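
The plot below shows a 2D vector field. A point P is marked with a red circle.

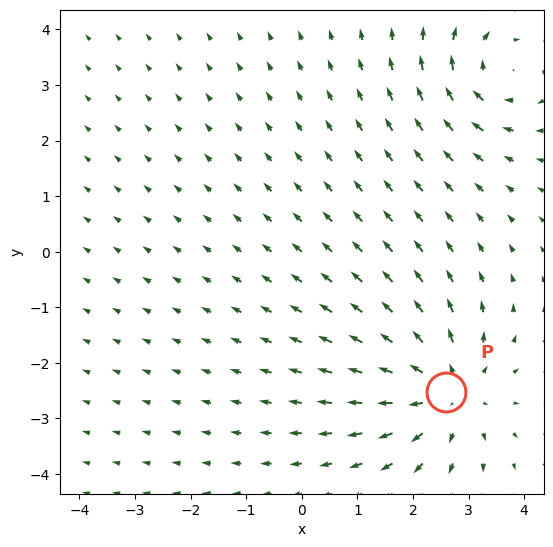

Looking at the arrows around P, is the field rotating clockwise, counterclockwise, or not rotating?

Near P at (2.6, -2.5) the arrows show no circulation. The curl there is ≈0.

not rotating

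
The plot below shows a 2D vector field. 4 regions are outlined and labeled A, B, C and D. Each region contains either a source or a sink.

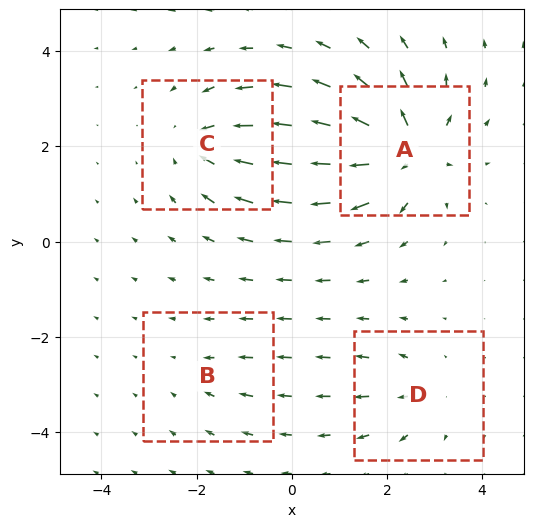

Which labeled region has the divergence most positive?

A

Divergence at each region's feature centre — A: about +8, B: about -2, C: about -5, D: about +3. Region A is most positive.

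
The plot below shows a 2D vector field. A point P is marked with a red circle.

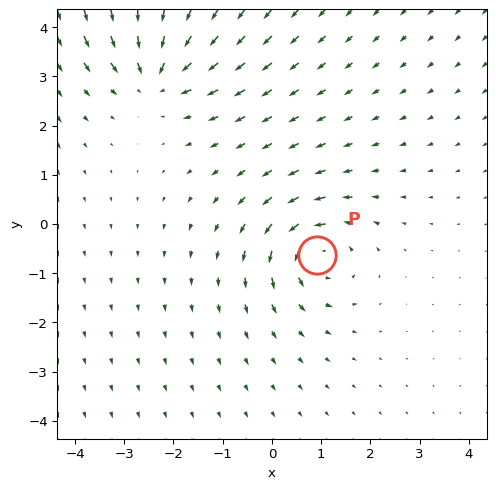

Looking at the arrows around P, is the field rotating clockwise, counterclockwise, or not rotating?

Near P at (0.9, -0.6) the arrows circulate counterclockwise. The curl (z-component) there is about +4; positive curl means counterclockwise rotation.

counterclockwise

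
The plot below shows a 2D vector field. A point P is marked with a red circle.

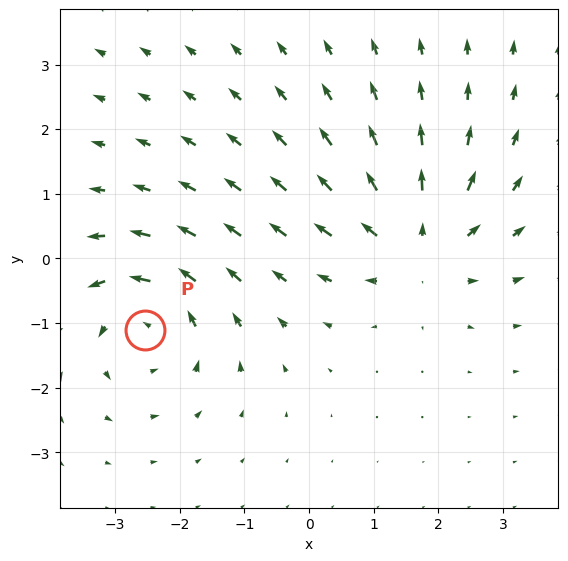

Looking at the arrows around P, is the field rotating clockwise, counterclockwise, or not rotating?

Near P at (-2.5, -1.1) the arrows circulate counterclockwise. The curl (z-component) there is about +5; positive curl means counterclockwise rotation.

counterclockwise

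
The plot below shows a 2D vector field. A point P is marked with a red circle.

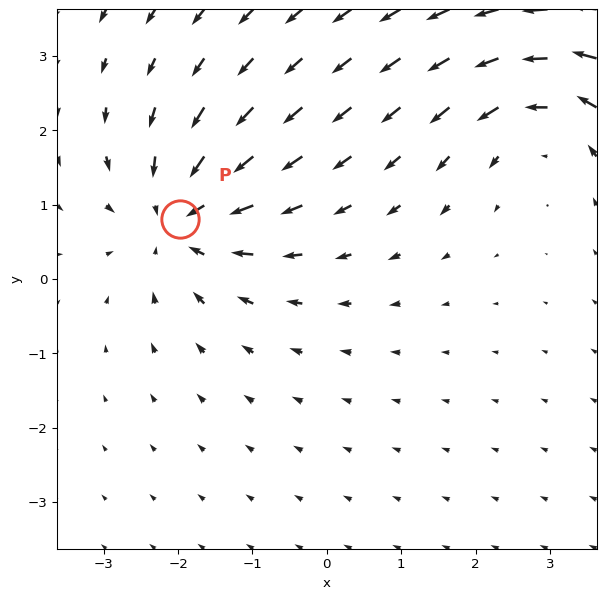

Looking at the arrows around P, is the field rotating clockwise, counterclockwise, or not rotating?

Near P at (-2.0, 0.8) the arrows show no circulation. The curl there is ≈0.

not rotating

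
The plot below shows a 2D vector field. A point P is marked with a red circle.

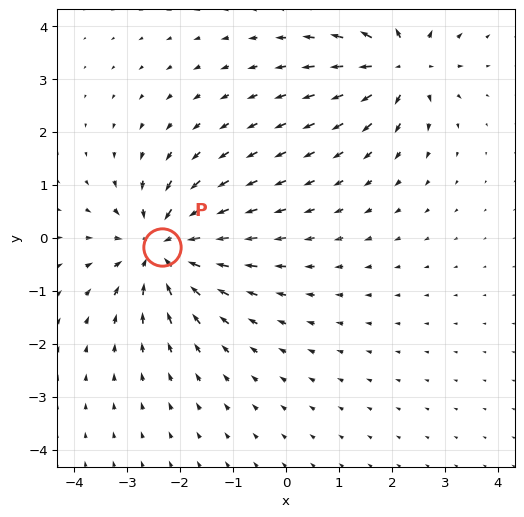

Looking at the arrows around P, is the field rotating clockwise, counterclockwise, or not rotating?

not rotating

Near P at (-2.3, -0.2) the arrows show no circulation. The curl there is ≈0.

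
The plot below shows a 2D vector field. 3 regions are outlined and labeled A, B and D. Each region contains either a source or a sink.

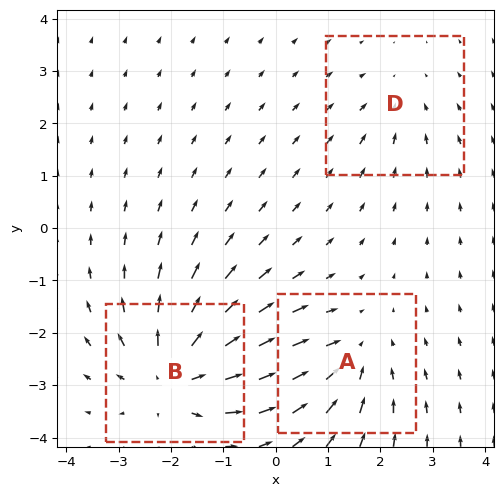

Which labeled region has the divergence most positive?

Divergence at each region's feature centre — A: about -3, B: about +5, D: about -2. Region B is most positive.

B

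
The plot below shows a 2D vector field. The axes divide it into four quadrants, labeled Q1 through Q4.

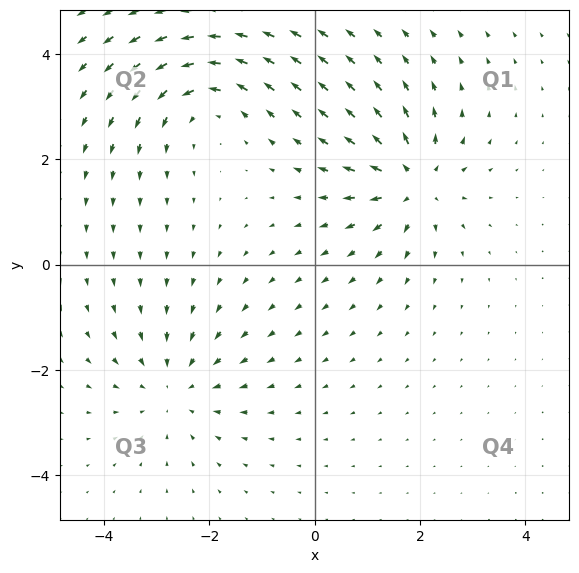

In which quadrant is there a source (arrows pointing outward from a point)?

The source sits at approximately (1.9, 1.6), which lies in quadrant Q1. The divergence there is about +5, positive as expected for a source.

Q1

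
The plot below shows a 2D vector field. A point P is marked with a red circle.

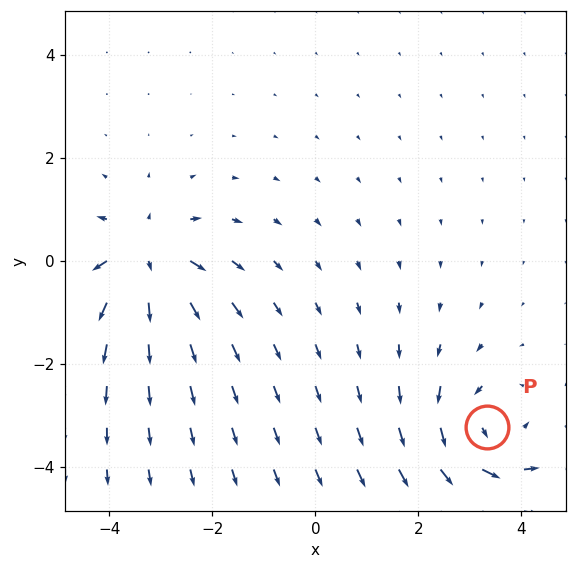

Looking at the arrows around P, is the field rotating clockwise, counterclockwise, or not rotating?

Near P at (3.3, -3.2) the arrows circulate counterclockwise. The curl (z-component) there is about +4; positive curl means counterclockwise rotation.

counterclockwise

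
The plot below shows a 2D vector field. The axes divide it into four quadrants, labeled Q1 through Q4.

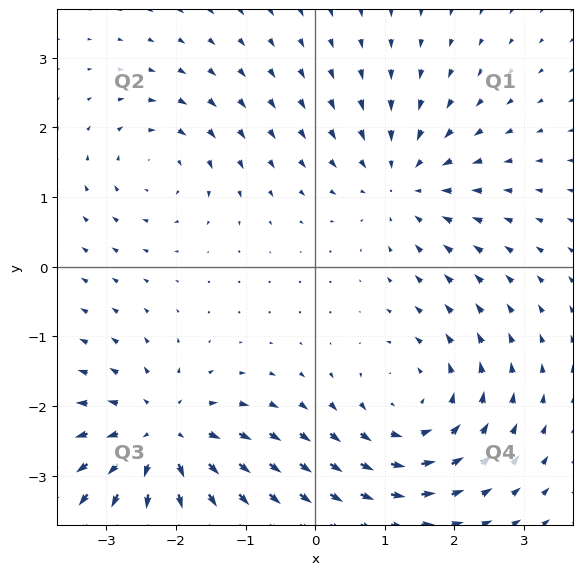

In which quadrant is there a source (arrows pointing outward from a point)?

The source sits at approximately (-2.2, -2.5), which lies in quadrant Q3. The divergence there is about +5, positive as expected for a source.

Q3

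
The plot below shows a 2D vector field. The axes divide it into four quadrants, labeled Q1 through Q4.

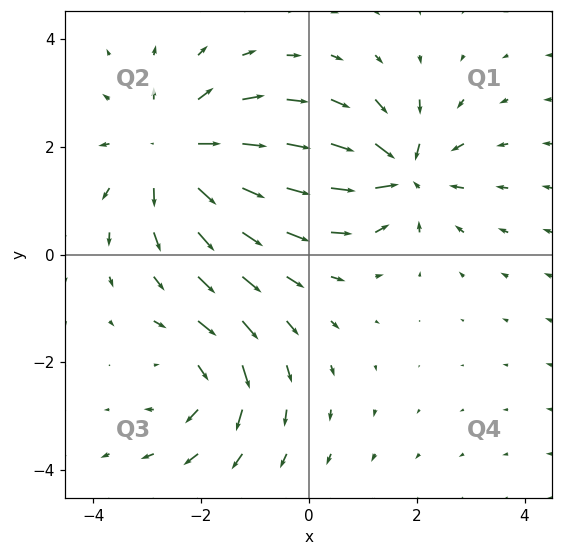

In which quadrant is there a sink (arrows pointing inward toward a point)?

The sink sits at approximately (1.7, 1.5), which lies in quadrant Q1. The divergence there is about -5, negative as expected for a sink.

Q1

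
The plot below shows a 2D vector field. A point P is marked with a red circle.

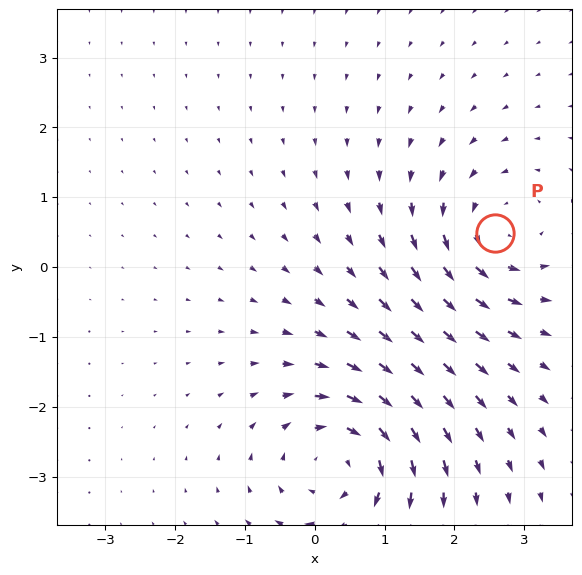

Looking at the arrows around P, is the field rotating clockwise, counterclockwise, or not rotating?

Near P at (2.6, 0.5) the arrows circulate counterclockwise. The curl (z-component) there is about +4; positive curl means counterclockwise rotation.

counterclockwise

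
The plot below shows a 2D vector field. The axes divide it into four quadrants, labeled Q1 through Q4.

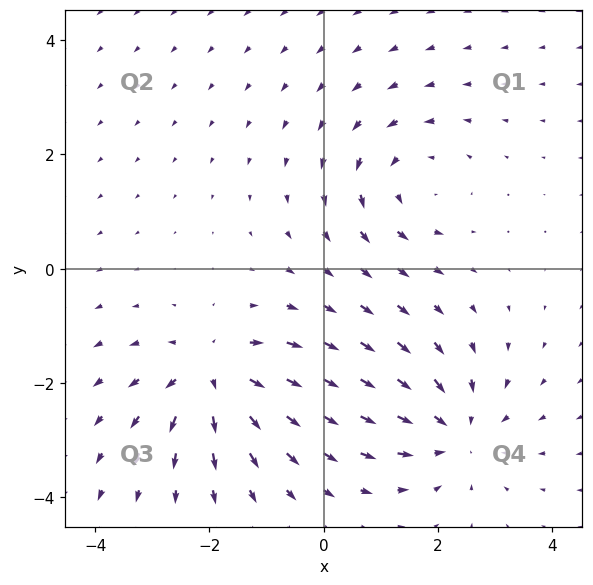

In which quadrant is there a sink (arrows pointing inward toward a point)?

The sink sits at approximately (2.3, -2.9), which lies in quadrant Q4. The divergence there is about -5, negative as expected for a sink.

Q4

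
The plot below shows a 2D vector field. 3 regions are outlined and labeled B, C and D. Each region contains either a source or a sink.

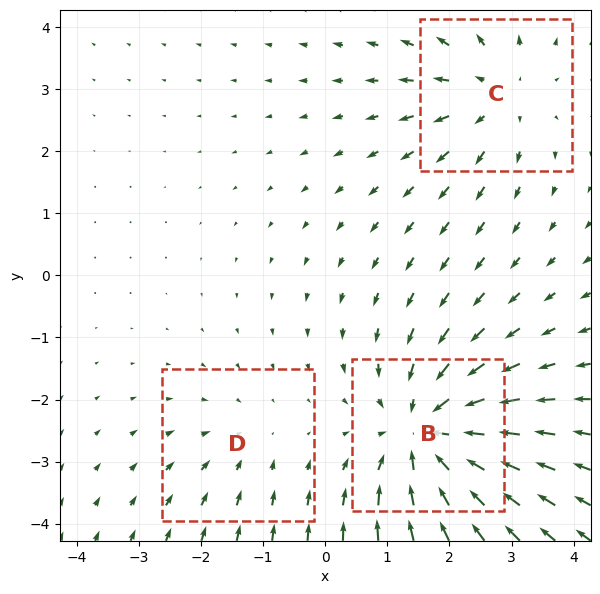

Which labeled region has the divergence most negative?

Divergence at each region's feature centre — B: about -5, C: about +3, D: about -2. Region B is most negative.

B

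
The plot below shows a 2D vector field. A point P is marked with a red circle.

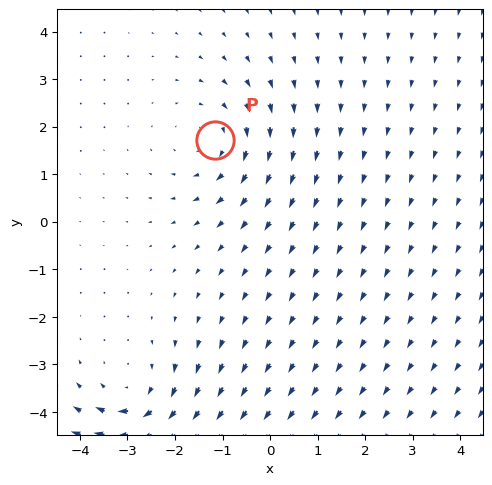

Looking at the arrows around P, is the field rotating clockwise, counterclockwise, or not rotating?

Near P at (-1.2, 1.7) the arrows circulate clockwise. The curl (z-component) there is about -3; negative curl means clockwise rotation.

clockwise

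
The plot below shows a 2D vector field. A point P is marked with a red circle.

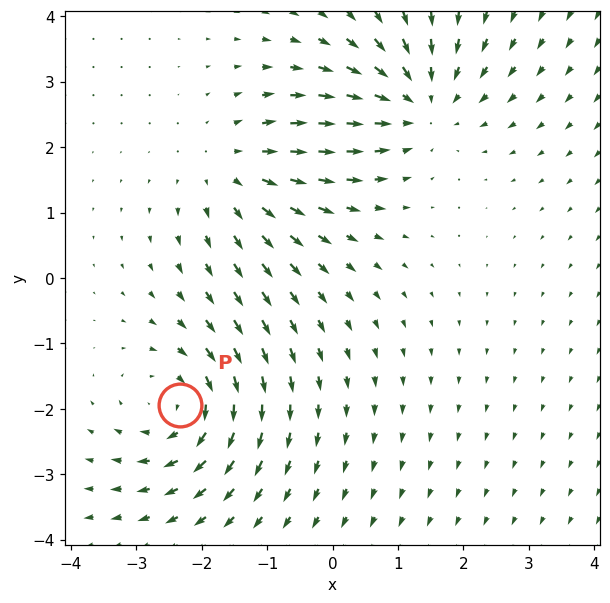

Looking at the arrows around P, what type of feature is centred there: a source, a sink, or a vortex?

At P (-2.3, -1.9) the arrows circulate clockwise. Divergence ≈0, curl about -5 — near-zero divergence with nonzero curl is a vortex.

vortex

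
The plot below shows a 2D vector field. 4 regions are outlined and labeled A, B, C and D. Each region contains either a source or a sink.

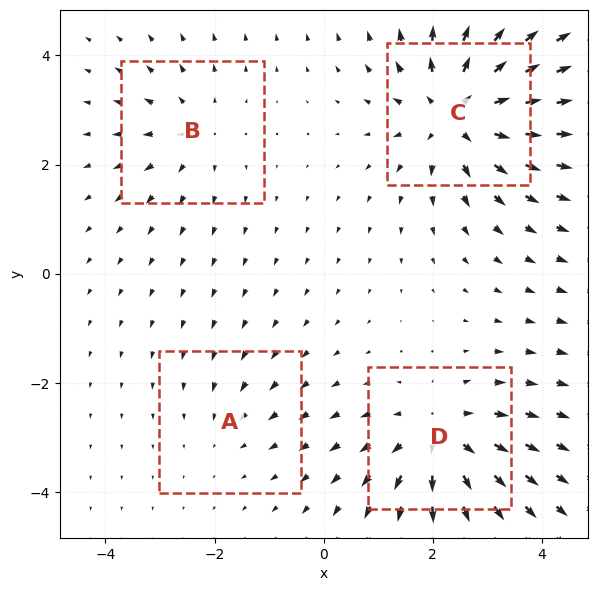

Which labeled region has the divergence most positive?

C

Divergence at each region's feature centre — A: about -2, B: about +3, C: about +7, D: about +5. Region C is most positive.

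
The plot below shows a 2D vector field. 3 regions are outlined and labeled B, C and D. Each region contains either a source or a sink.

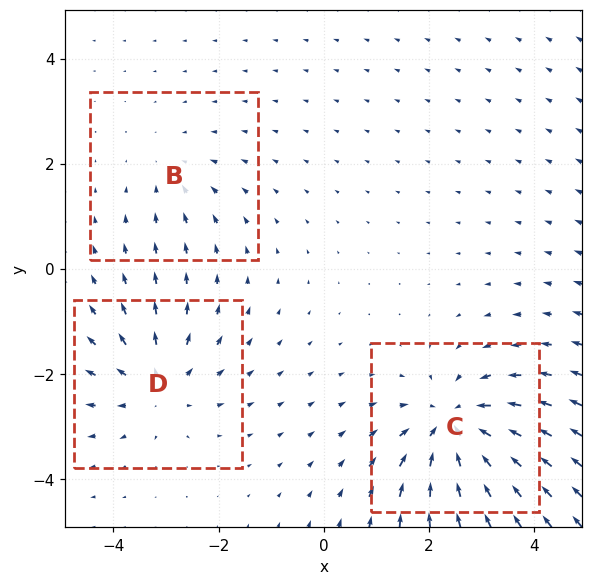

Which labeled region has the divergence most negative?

C

Divergence at each region's feature centre — B: about -2, C: about -5, D: about +3. Region C is most negative.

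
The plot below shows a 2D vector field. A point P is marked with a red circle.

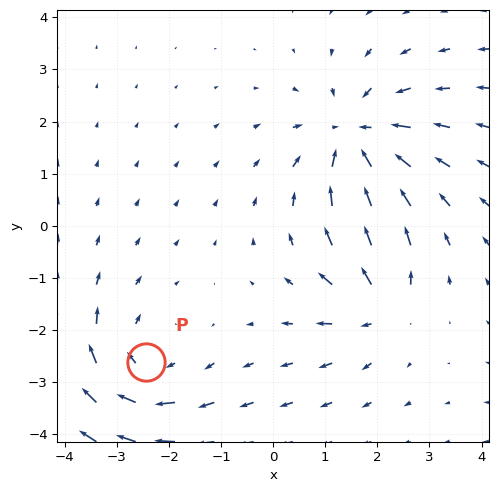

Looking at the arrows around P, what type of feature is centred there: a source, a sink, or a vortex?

At P (-2.5, -2.6) the arrows circulate clockwise. Divergence ≈0, curl about -4 — near-zero divergence with nonzero curl is a vortex.

vortex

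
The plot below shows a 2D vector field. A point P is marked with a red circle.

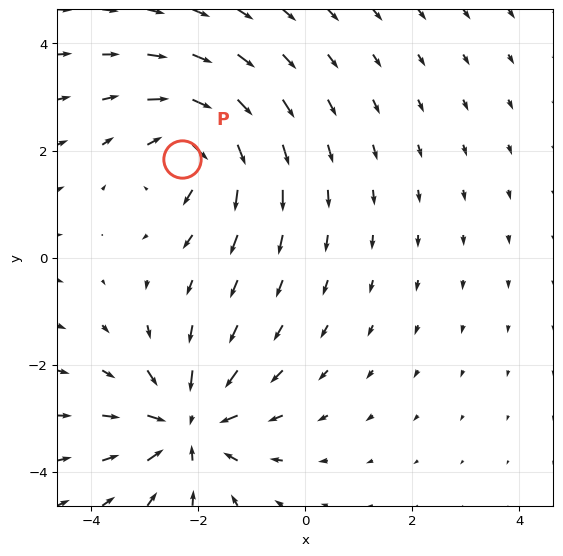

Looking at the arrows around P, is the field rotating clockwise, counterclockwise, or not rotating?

clockwise

Near P at (-2.3, 1.8) the arrows circulate clockwise. The curl (z-component) there is about -5; negative curl means clockwise rotation.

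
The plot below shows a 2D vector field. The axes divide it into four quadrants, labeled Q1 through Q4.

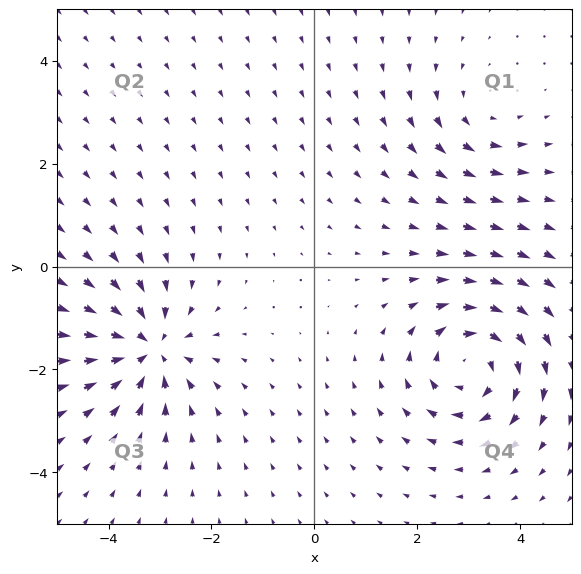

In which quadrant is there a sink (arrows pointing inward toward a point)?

Q3

The sink sits at approximately (-3.2, -1.6), which lies in quadrant Q3. The divergence there is about -5, negative as expected for a sink.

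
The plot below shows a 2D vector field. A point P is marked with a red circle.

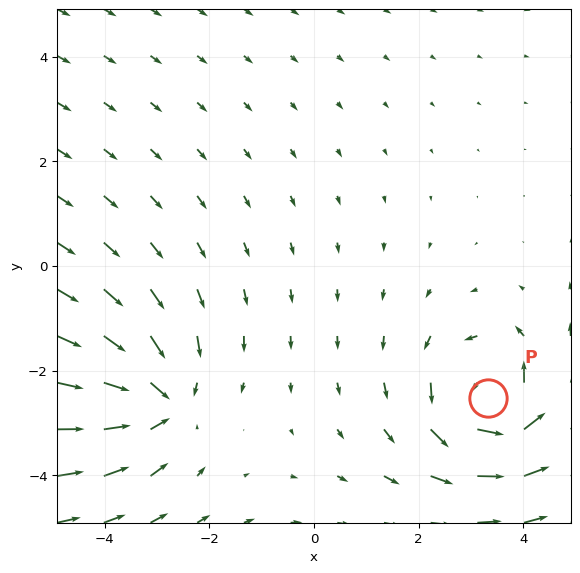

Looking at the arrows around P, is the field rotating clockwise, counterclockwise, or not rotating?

Near P at (3.3, -2.5) the arrows circulate counterclockwise. The curl (z-component) there is about +4; positive curl means counterclockwise rotation.

counterclockwise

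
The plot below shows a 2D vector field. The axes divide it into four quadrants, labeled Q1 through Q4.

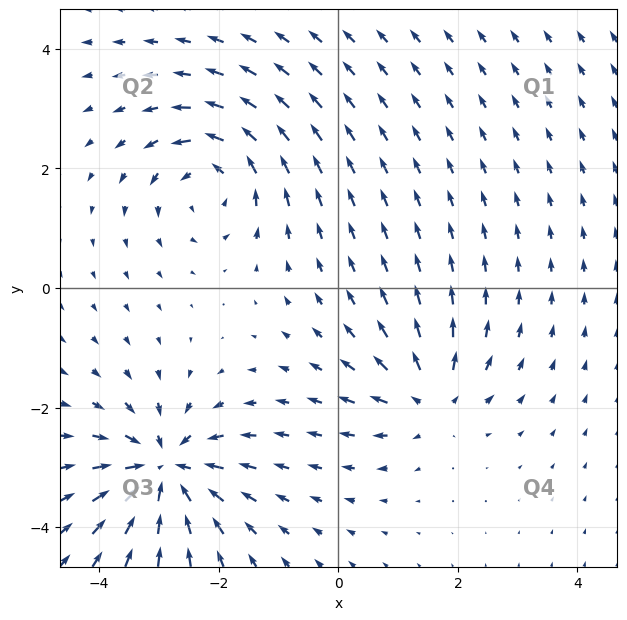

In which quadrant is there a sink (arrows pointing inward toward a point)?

Q3

The sink sits at approximately (-2.9, -3.0), which lies in quadrant Q3. The divergence there is about -6, negative as expected for a sink.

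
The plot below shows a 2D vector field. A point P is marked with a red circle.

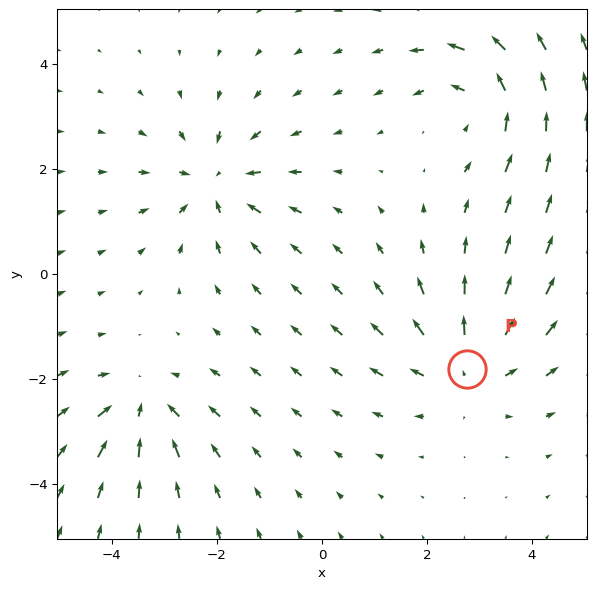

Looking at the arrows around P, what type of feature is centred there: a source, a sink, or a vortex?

source

At P (2.8, -1.8) the arrows spread outward. Divergence about +3, curl ≈0 — positive divergence with near-zero curl is a source.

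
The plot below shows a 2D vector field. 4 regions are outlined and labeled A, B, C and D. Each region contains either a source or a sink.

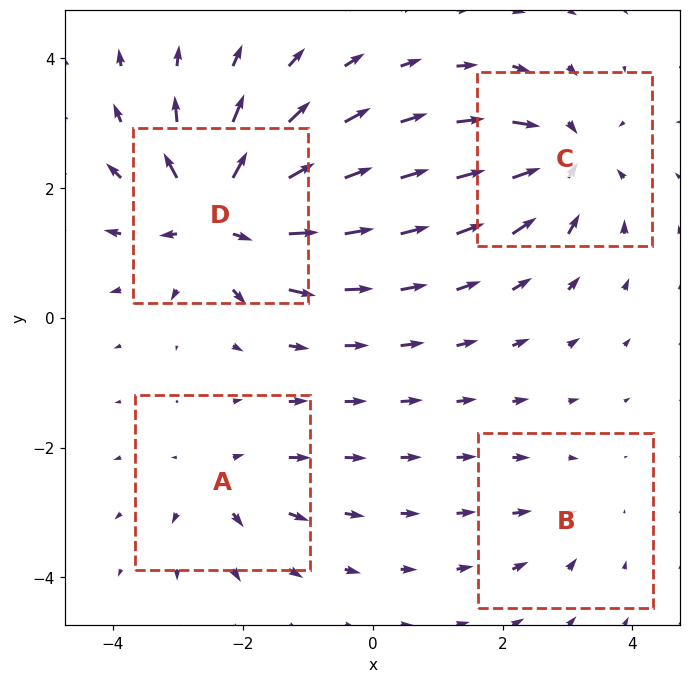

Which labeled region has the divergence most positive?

D

Divergence at each region's feature centre — A: about +4, B: about -3, C: about -6, D: about +9. Region D is most positive.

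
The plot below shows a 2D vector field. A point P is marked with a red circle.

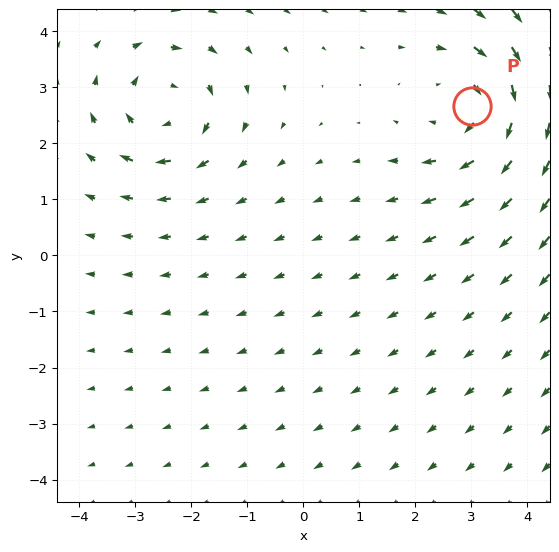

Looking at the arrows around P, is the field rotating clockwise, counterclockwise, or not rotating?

clockwise

Near P at (3.0, 2.7) the arrows circulate clockwise. The curl (z-component) there is about -3; negative curl means clockwise rotation.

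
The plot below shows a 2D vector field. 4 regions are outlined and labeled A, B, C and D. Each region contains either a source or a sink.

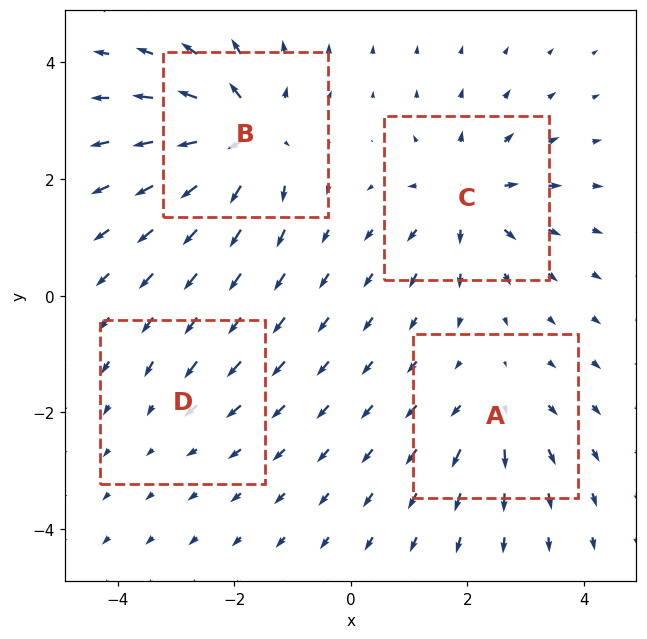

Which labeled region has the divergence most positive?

B

Divergence at each region's feature centre — A: about +4, B: about +8, C: about +6, D: about -2. Region B is most positive.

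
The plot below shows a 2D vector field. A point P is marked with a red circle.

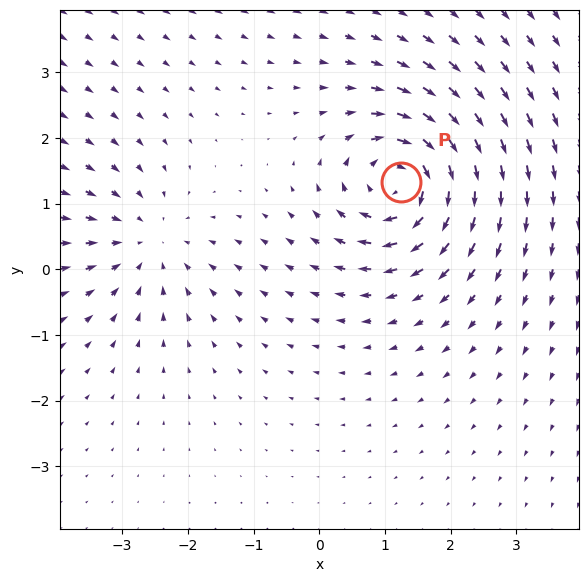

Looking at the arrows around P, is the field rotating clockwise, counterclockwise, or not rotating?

Near P at (1.2, 1.3) the arrows circulate clockwise. The curl (z-component) there is about -7; negative curl means clockwise rotation.

clockwise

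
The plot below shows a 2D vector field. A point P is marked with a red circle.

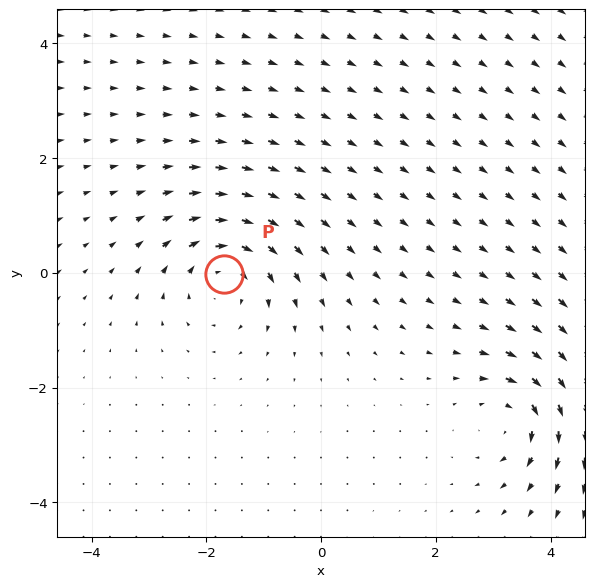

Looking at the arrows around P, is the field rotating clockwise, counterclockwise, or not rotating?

Near P at (-1.7, -0.0) the arrows circulate clockwise. The curl (z-component) there is about -4; negative curl means clockwise rotation.

clockwise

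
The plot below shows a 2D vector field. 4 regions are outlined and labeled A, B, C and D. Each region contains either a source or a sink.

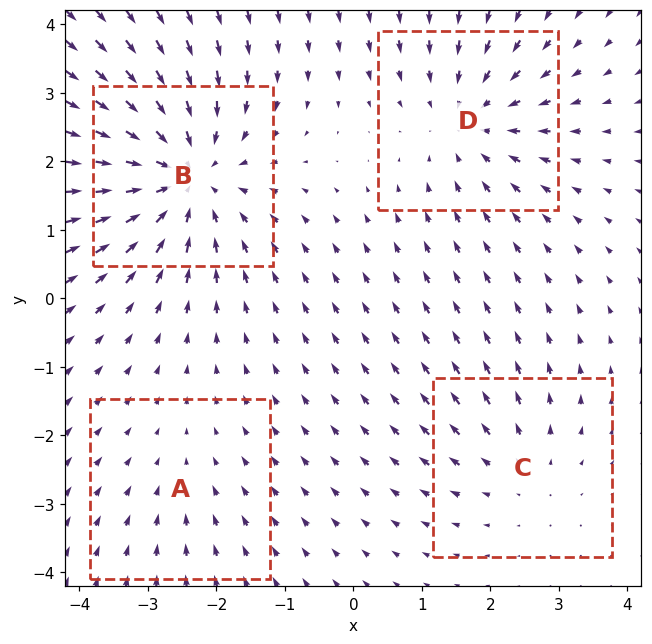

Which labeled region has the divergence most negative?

Divergence at each region's feature centre — A: about -2, B: about -6, C: about +3, D: about -4. Region B is most negative.

B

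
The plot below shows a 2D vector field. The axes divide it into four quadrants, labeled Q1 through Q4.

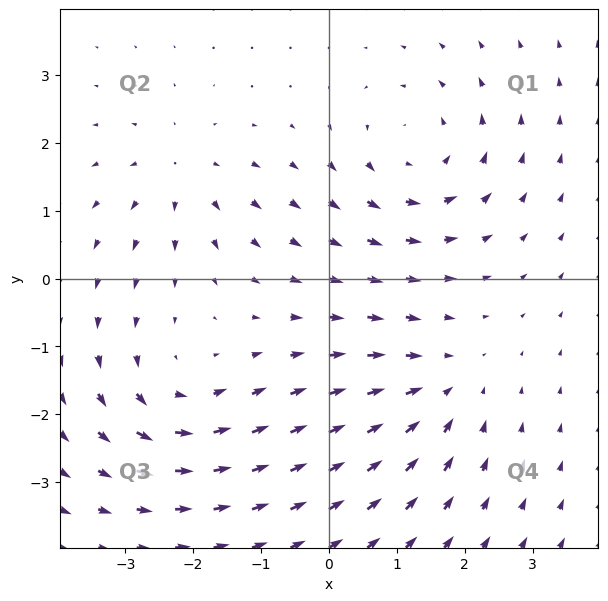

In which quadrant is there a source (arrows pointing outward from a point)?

The source sits at approximately (-2.2, 1.6), which lies in quadrant Q2. The divergence there is about +3, positive as expected for a source.

Q2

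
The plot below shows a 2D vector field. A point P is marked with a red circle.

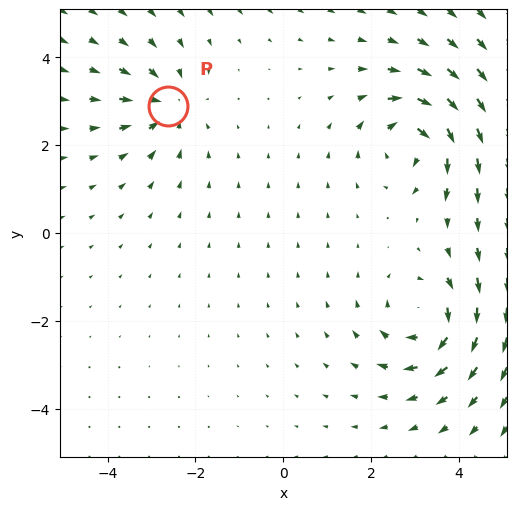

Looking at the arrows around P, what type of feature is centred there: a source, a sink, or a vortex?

sink

At P (-2.6, 2.9) the arrows converge inward. Divergence about -3, curl ≈0 — negative divergence with near-zero curl is a sink.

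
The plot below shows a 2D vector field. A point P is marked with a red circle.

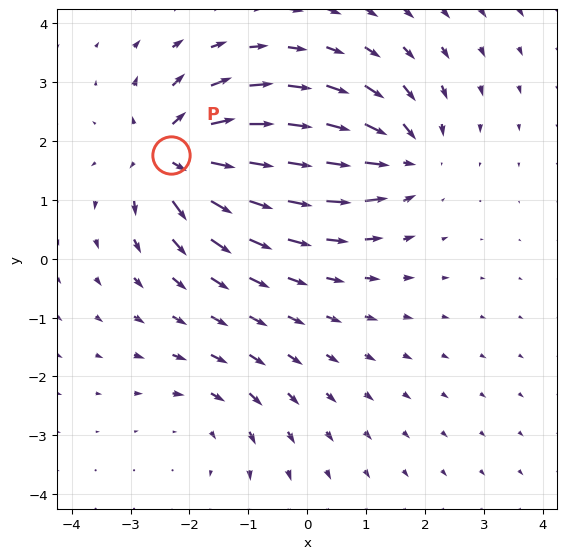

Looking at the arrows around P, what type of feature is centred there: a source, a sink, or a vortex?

At P (-2.3, 1.8) the arrows spread outward. Divergence about +7, curl ≈0 — positive divergence with near-zero curl is a source.

source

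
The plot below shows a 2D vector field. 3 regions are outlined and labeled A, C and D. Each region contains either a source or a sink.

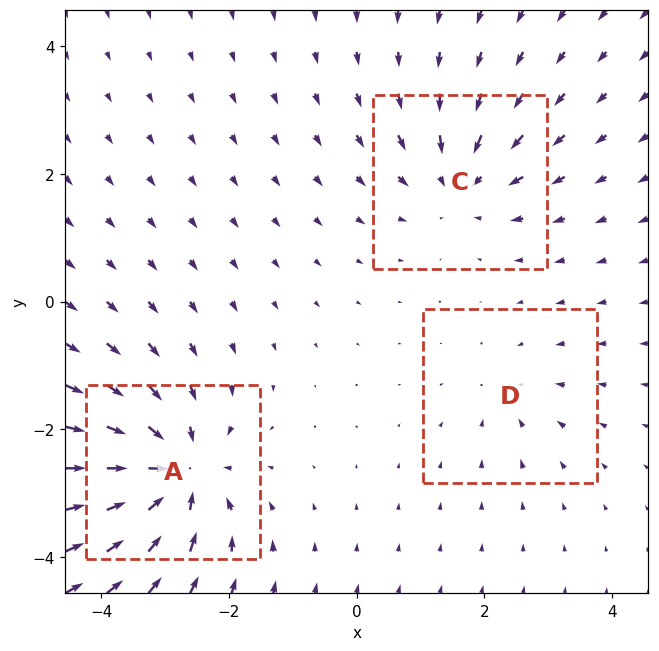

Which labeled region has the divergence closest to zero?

Divergence at each region's feature centre — A: about -6, C: about -4, D: about -2. Region D is closest to zero.

D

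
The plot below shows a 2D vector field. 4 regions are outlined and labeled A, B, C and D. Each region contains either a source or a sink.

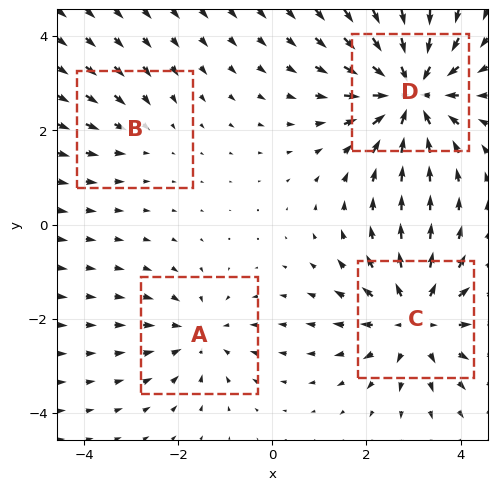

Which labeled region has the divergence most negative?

Divergence at each region's feature centre — A: about -3, B: about -2, C: about +5, D: about -6. Region D is most negative.

D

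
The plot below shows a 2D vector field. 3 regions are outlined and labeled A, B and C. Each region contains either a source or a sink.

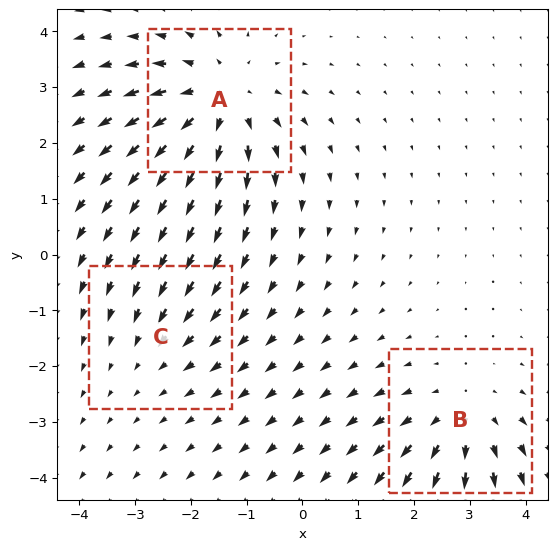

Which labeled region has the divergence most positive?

Divergence at each region's feature centre — A: about +4, B: about +3, C: about -2. Region A is most positive.

A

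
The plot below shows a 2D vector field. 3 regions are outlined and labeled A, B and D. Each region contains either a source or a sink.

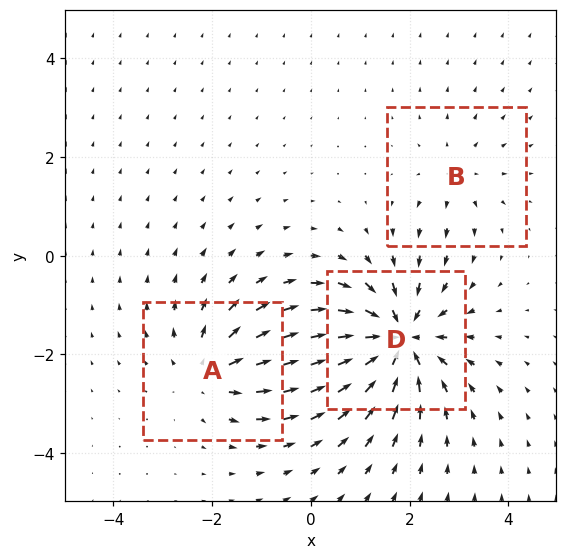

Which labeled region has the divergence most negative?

D

Divergence at each region's feature centre — A: about +3, B: about +2, D: about -6. Region D is most negative.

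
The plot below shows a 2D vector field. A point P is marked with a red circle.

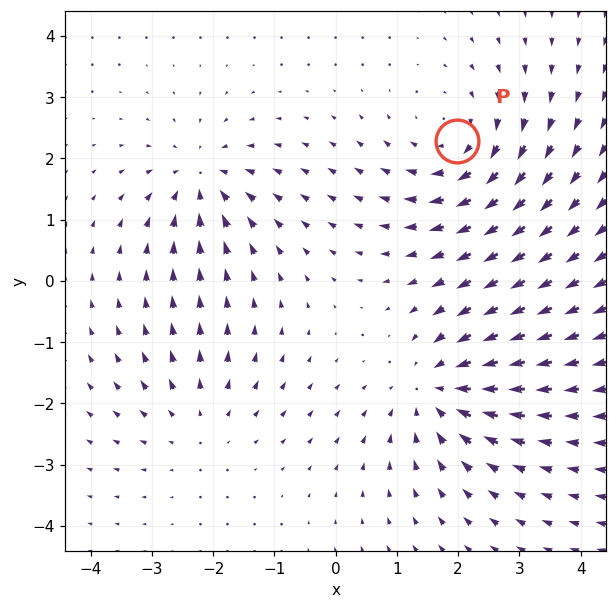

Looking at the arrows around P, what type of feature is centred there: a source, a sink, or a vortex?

vortex

At P (2.0, 2.3) the arrows circulate clockwise. Divergence ≈0, curl about -3 — near-zero divergence with nonzero curl is a vortex.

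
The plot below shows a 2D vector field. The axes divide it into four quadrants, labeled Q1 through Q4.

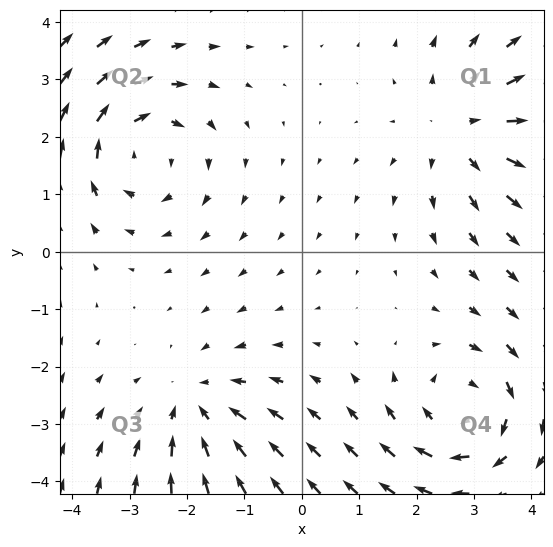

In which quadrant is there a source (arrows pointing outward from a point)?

The source sits at approximately (2.8, 2.2), which lies in quadrant Q1. The divergence there is about +4, positive as expected for a source.

Q1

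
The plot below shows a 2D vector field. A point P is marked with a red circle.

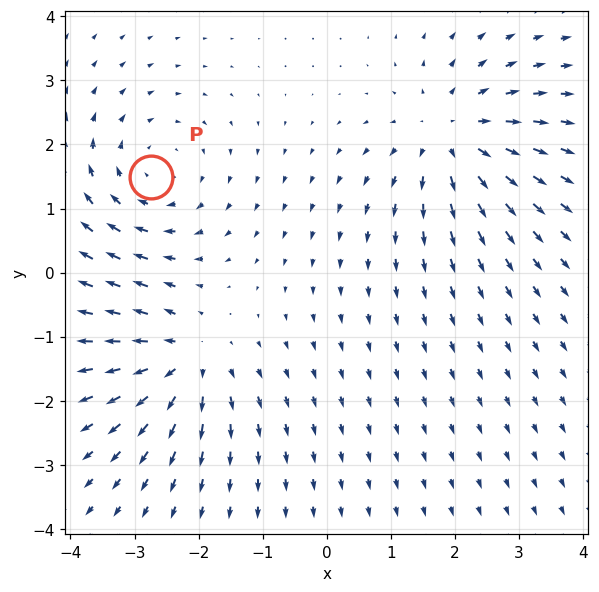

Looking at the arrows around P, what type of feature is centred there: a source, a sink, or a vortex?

At P (-2.7, 1.5) the arrows circulate clockwise. Divergence ≈0, curl about -3 — near-zero divergence with nonzero curl is a vortex.

vortex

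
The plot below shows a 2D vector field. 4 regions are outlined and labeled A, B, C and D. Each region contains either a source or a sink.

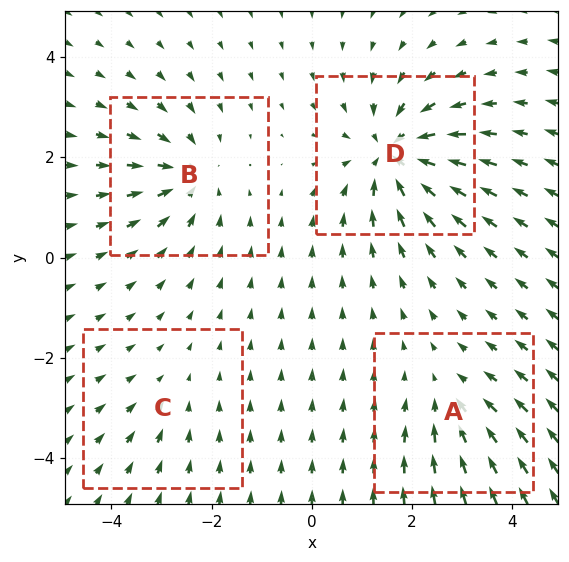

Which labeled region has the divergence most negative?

D

Divergence at each region's feature centre — A: about -3, B: about -5, C: about -2, D: about -8. Region D is most negative.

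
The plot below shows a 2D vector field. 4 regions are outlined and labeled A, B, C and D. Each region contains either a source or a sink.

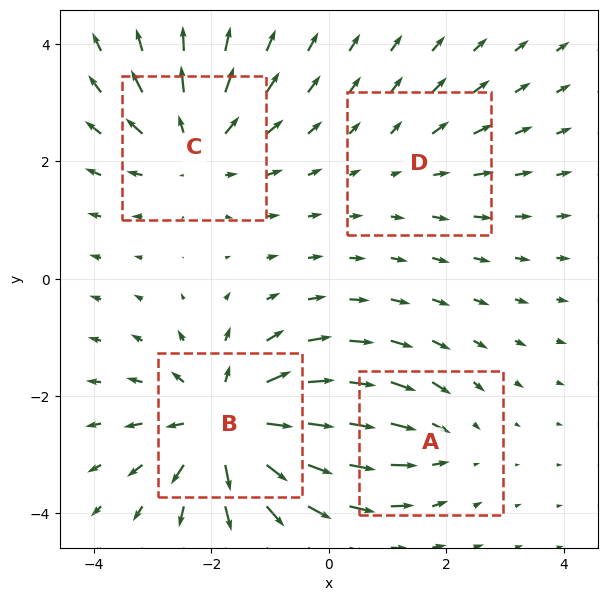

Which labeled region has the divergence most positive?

B

Divergence at each region's feature centre — A: about -3, B: about +7, C: about +5, D: about +2. Region B is most positive.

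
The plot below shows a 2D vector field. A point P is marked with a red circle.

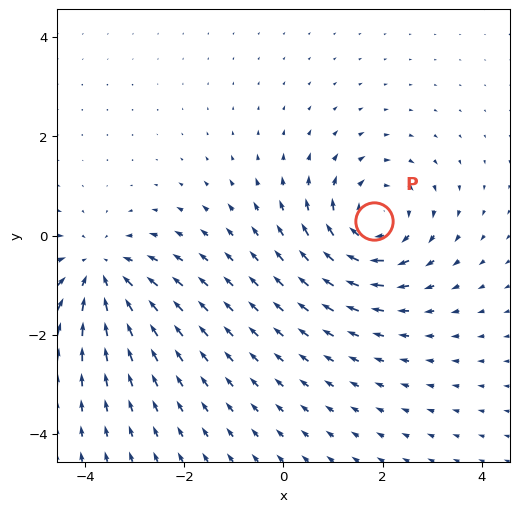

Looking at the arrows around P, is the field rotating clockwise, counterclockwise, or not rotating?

Near P at (1.8, 0.3) the arrows circulate clockwise. The curl (z-component) there is about -4; negative curl means clockwise rotation.

clockwise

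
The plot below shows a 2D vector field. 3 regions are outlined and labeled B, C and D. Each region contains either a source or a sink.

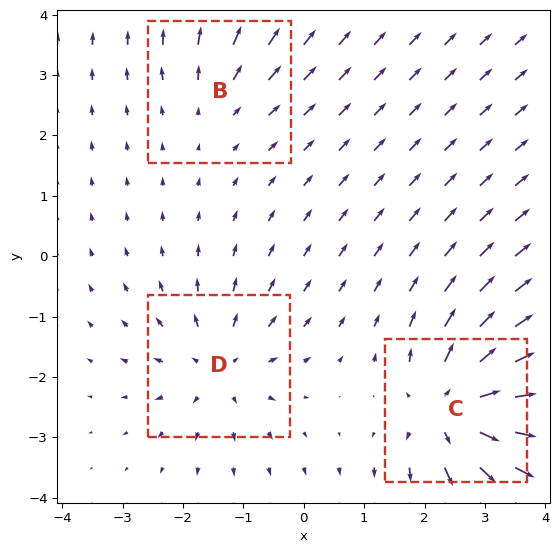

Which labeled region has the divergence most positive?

Divergence at each region's feature centre — B: about +2, C: about +6, D: about +4. Region C is most positive.

C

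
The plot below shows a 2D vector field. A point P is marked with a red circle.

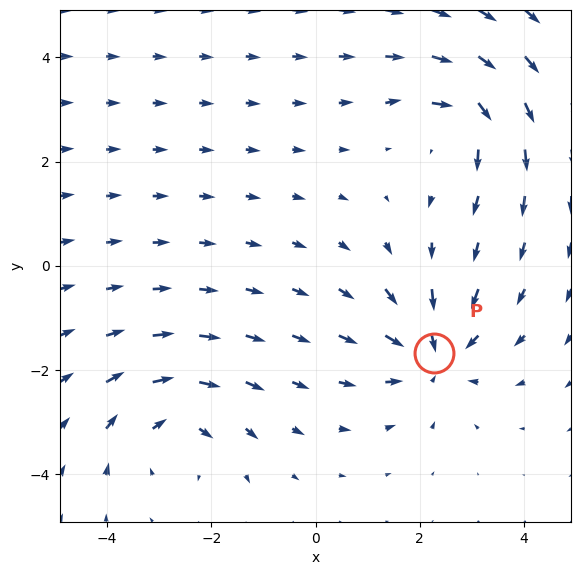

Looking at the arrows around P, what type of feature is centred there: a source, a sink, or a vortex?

At P (2.3, -1.7) the arrows converge inward. Divergence about -5, curl ≈0 — negative divergence with near-zero curl is a sink.

sink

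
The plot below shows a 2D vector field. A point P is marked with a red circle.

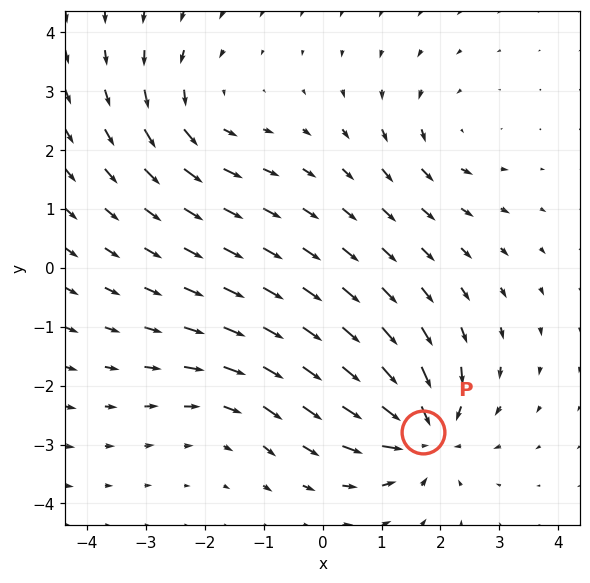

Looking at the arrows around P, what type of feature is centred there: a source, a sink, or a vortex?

At P (1.7, -2.8) the arrows converge inward. Divergence about -6, curl ≈0 — negative divergence with near-zero curl is a sink.

sink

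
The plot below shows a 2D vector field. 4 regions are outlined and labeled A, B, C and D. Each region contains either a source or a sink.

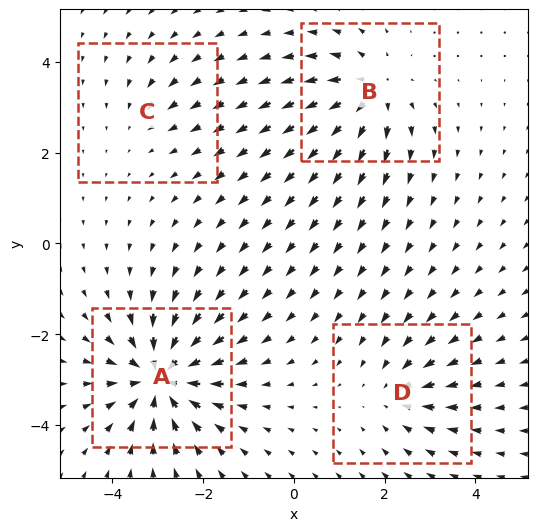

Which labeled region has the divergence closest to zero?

C

Divergence at each region's feature centre — A: about -7, B: about +5, C: about -2, D: about -3. Region C is closest to zero.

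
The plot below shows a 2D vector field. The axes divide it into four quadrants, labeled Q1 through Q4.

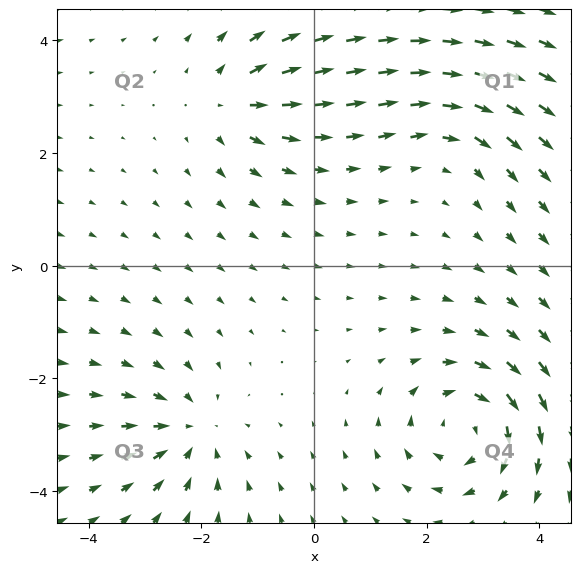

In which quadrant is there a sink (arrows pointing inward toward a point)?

The sink sits at approximately (-2.2, -2.9), which lies in quadrant Q3. The divergence there is about -4, negative as expected for a sink.

Q3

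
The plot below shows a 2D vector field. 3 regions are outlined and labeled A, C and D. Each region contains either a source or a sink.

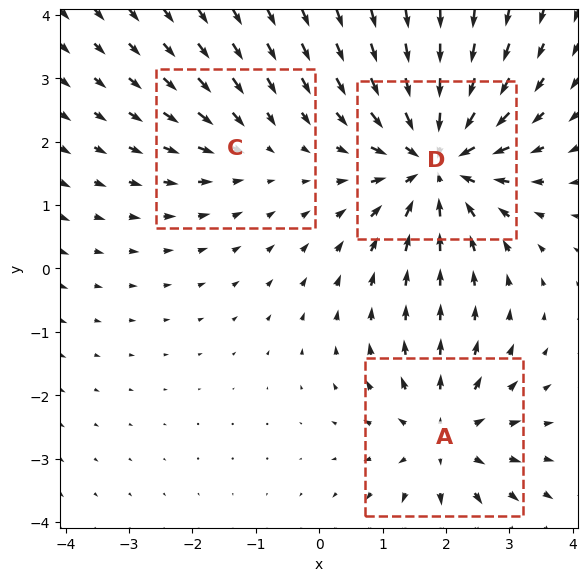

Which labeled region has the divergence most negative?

Divergence at each region's feature centre — A: about +3, C: about -2, D: about -5. Region D is most negative.

D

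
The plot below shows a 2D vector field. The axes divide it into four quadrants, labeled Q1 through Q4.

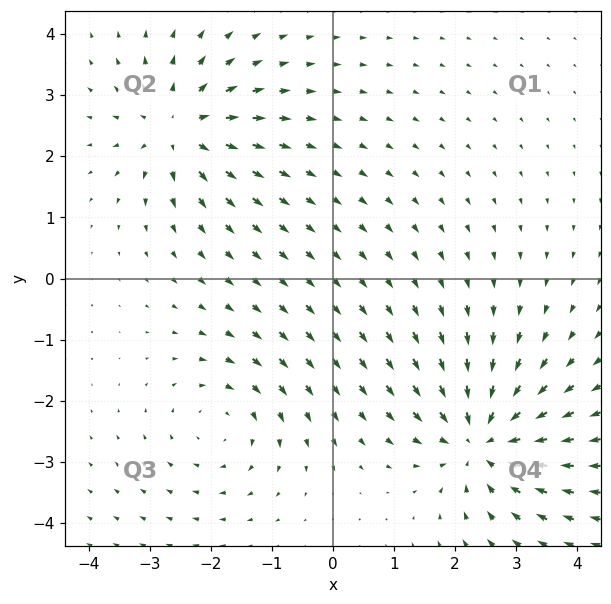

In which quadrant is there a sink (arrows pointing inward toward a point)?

The sink sits at approximately (2.4, -2.6), which lies in quadrant Q4. The divergence there is about -5, negative as expected for a sink.

Q4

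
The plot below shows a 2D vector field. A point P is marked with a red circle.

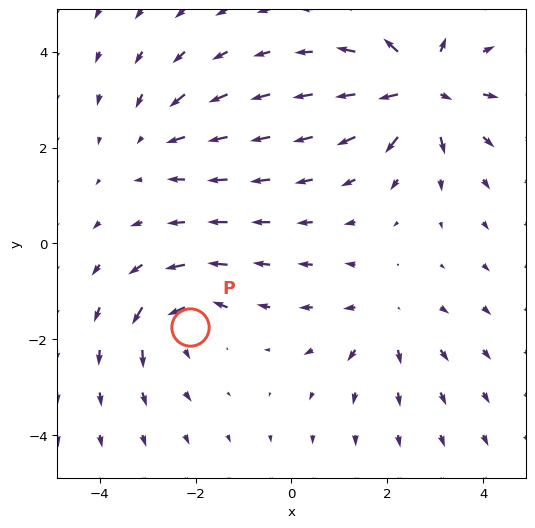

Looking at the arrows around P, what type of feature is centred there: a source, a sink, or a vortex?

vortex

At P (-2.1, -1.7) the arrows circulate counterclockwise. Divergence ≈0, curl about +5 — near-zero divergence with nonzero curl is a vortex.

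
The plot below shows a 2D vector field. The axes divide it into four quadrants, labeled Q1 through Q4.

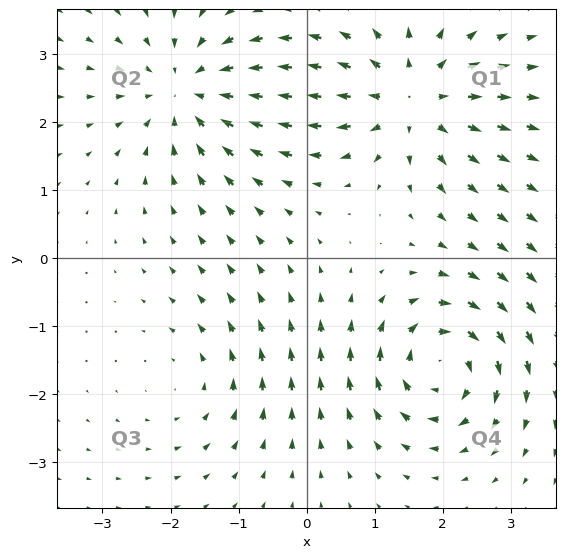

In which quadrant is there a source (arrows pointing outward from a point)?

The source sits at approximately (1.5, 2.3), which lies in quadrant Q1. The divergence there is about +5, positive as expected for a source.

Q1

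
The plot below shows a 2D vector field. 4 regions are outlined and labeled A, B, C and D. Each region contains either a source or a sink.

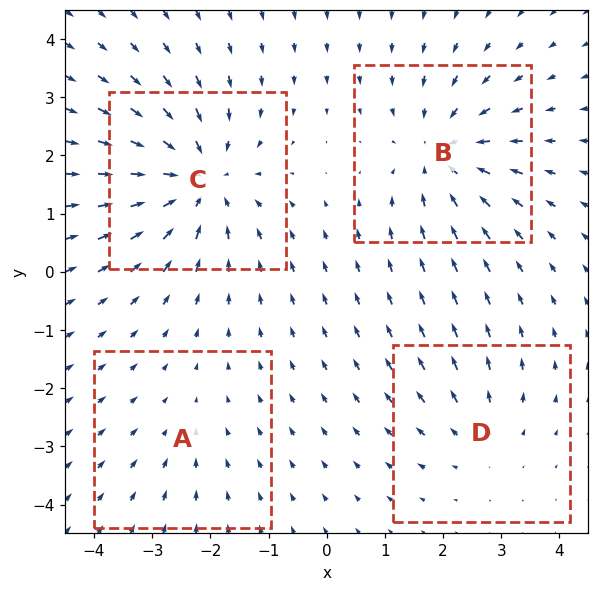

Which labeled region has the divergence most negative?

C

Divergence at each region's feature centre — A: about -2, B: about -5, C: about -6, D: about +3. Region C is most negative.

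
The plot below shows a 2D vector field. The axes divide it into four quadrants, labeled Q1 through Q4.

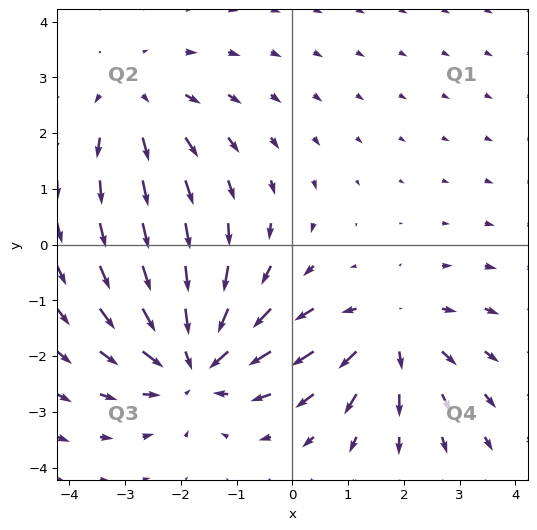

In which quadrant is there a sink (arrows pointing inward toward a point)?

Q3

The sink sits at approximately (-1.7, -2.1), which lies in quadrant Q3. The divergence there is about -4, negative as expected for a sink.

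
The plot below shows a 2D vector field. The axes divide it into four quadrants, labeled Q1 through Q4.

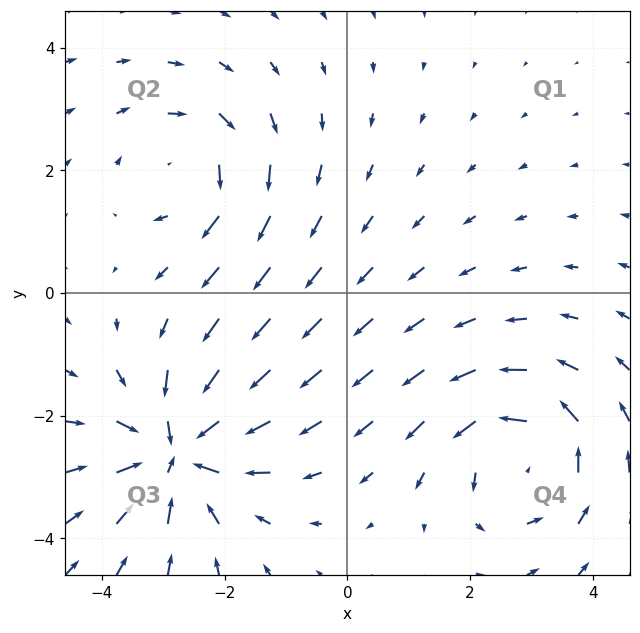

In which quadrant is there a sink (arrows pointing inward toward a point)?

The sink sits at approximately (-2.8, -2.6), which lies in quadrant Q3. The divergence there is about -5, negative as expected for a sink.

Q3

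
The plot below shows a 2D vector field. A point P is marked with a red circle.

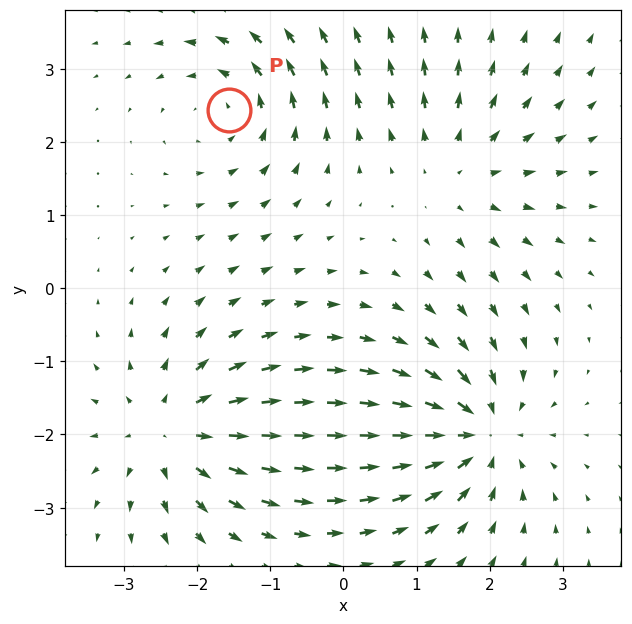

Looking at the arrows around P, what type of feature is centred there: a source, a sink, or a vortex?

At P (-1.6, 2.4) the arrows circulate counterclockwise. Divergence ≈0, curl about +4 — near-zero divergence with nonzero curl is a vortex.

vortex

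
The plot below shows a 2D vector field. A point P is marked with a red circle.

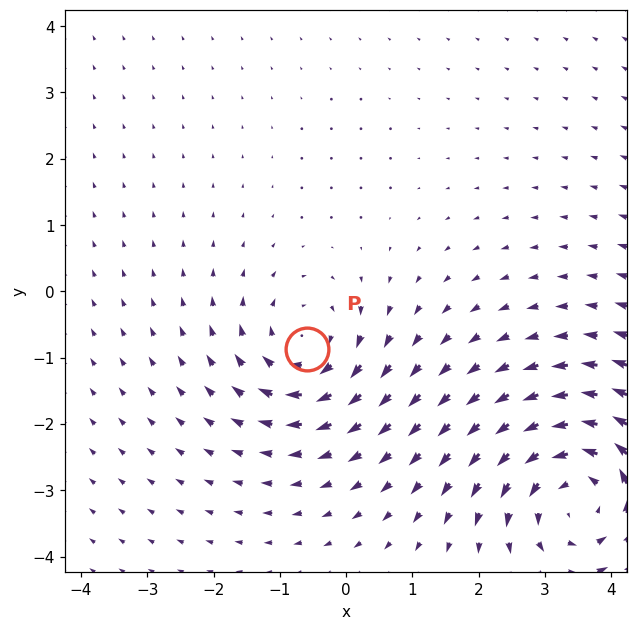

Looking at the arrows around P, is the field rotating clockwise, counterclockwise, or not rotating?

clockwise

Near P at (-0.6, -0.9) the arrows circulate clockwise. The curl (z-component) there is about -4; negative curl means clockwise rotation.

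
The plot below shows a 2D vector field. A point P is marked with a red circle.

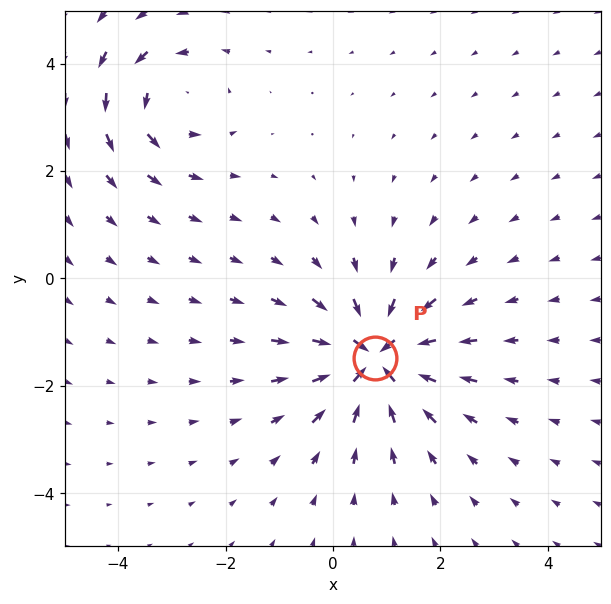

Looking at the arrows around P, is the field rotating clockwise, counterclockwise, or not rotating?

not rotating

Near P at (0.8, -1.5) the arrows show no circulation. The curl there is ≈0.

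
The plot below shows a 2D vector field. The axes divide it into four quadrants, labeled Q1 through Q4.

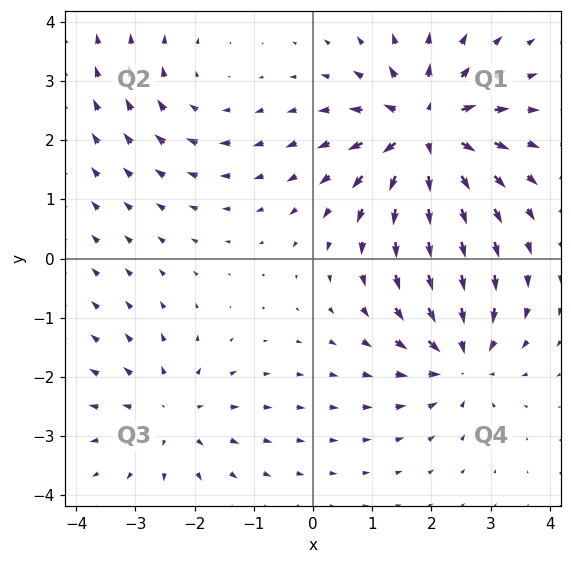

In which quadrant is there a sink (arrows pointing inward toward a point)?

Q4

The sink sits at approximately (2.5, -1.7), which lies in quadrant Q4. The divergence there is about -4, negative as expected for a sink.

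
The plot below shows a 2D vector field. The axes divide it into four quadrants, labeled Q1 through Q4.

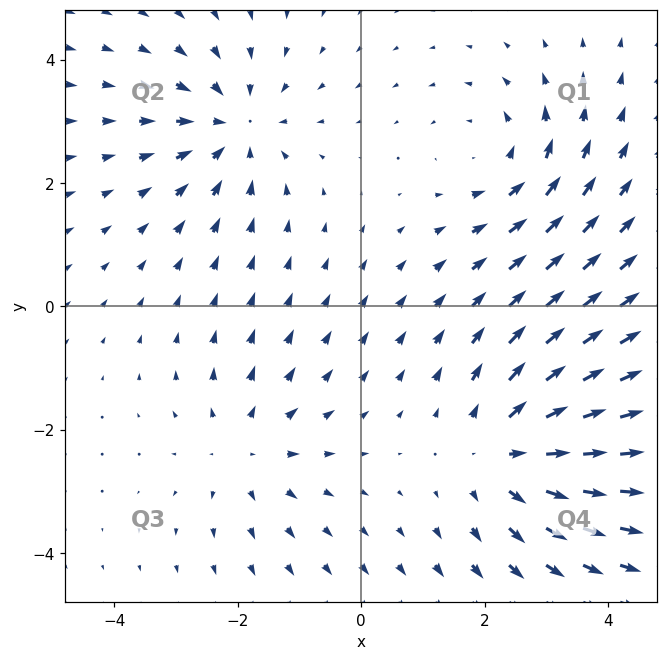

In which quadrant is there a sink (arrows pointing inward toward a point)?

The sink sits at approximately (-2.1, 2.9), which lies in quadrant Q2. The divergence there is about -4, negative as expected for a sink.

Q2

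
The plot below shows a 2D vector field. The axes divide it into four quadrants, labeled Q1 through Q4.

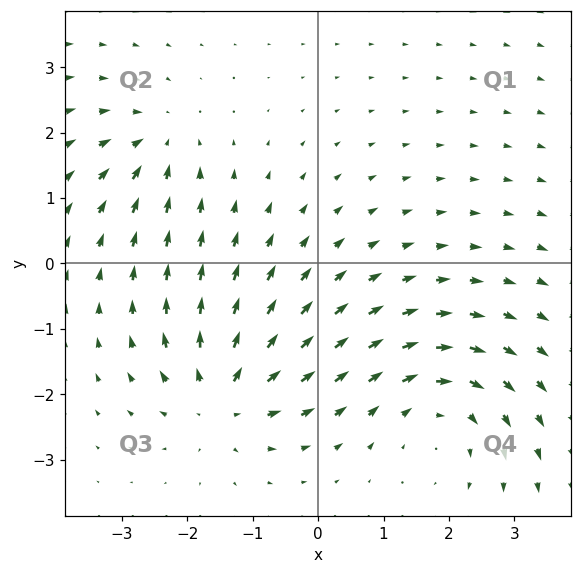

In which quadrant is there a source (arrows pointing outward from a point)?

Q3

The source sits at approximately (-1.5, -2.0), which lies in quadrant Q3. The divergence there is about +5, positive as expected for a source.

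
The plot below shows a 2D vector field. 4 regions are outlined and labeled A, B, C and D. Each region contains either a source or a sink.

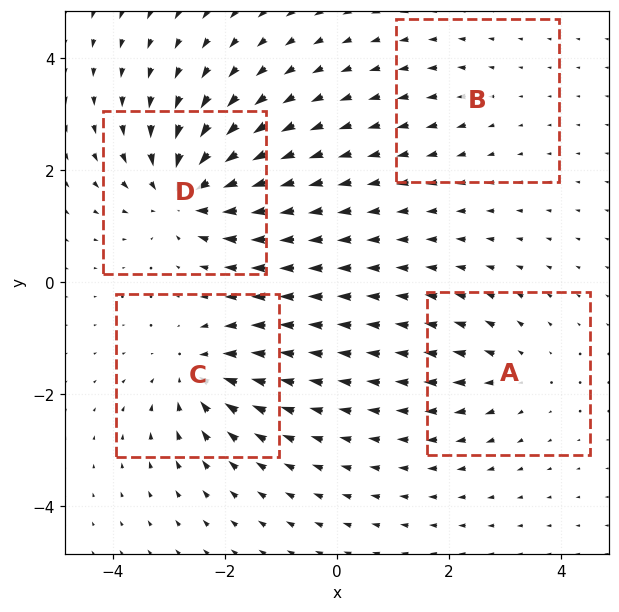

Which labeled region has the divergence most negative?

Divergence at each region's feature centre — A: about +4, B: about +2, C: about -6, D: about -8. Region D is most negative.

D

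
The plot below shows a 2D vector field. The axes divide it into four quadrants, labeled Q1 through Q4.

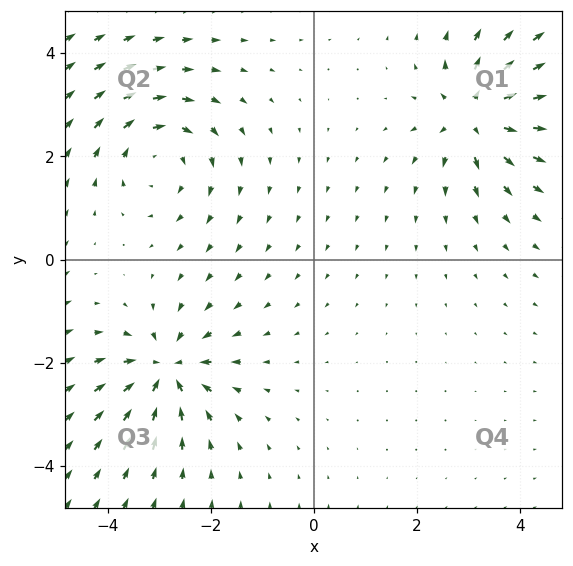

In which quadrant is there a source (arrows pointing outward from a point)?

The source sits at approximately (3.2, 2.8), which lies in quadrant Q1. The divergence there is about +4, positive as expected for a source.

Q1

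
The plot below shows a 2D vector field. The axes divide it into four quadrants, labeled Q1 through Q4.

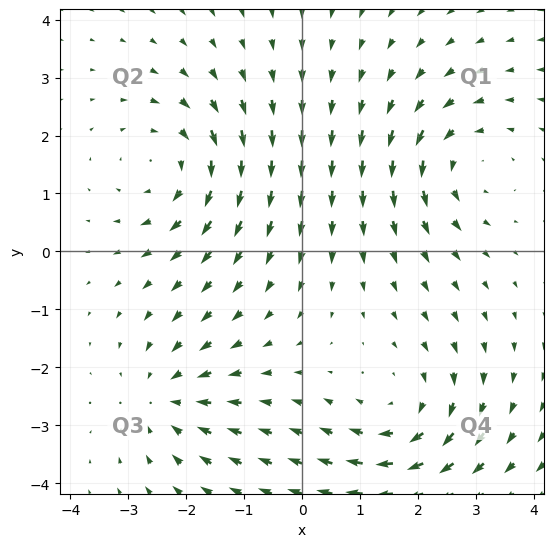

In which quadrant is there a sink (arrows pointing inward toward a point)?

The sink sits at approximately (-2.3, -2.5), which lies in quadrant Q3. The divergence there is about -3, negative as expected for a sink.

Q3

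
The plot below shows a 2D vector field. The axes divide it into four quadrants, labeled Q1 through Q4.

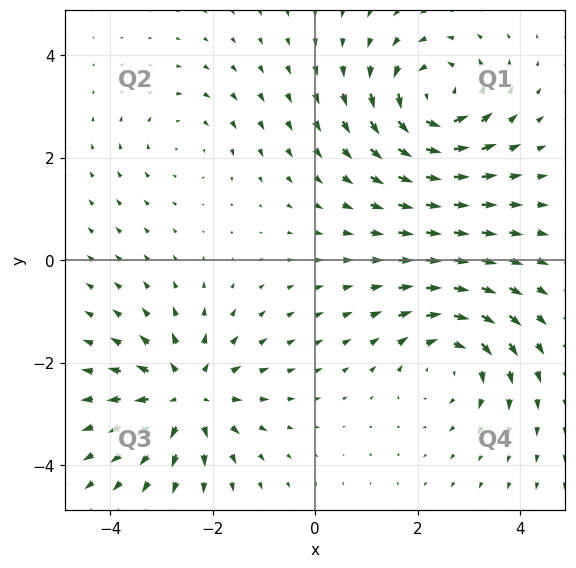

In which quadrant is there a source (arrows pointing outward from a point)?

Q3

The source sits at approximately (-2.5, -2.6), which lies in quadrant Q3. The divergence there is about +5, positive as expected for a source.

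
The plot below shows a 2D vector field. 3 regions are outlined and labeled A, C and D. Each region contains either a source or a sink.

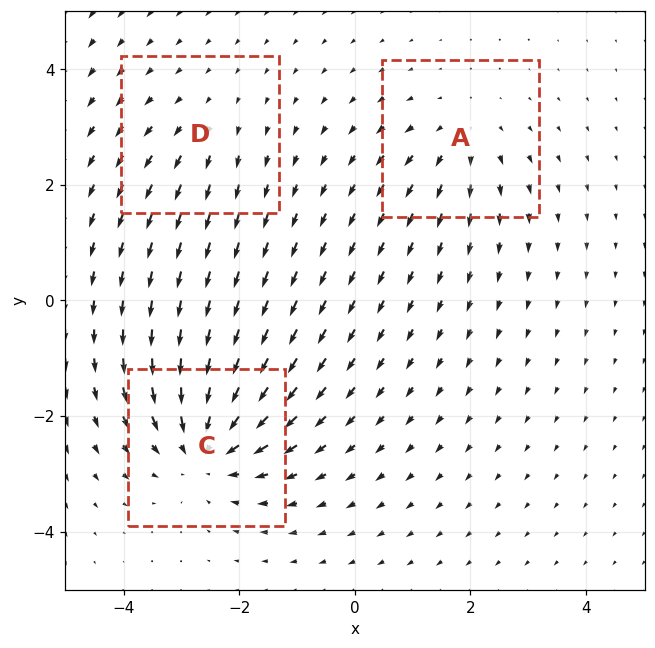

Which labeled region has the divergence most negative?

C

Divergence at each region's feature centre — A: about +3, C: about -5, D: about +2. Region C is most negative.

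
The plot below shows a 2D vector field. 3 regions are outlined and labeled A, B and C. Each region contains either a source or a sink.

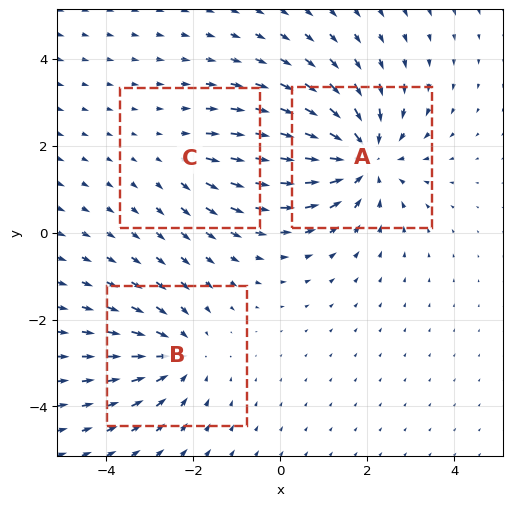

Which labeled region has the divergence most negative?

Divergence at each region's feature centre — A: about -4, B: about -3, C: about +2. Region A is most negative.

A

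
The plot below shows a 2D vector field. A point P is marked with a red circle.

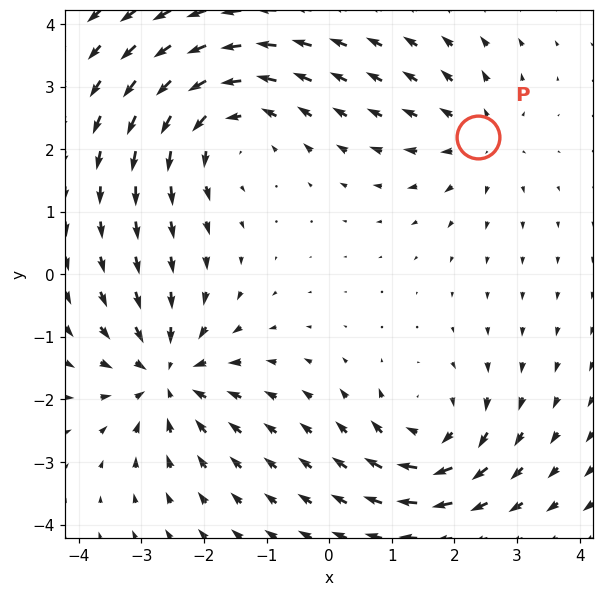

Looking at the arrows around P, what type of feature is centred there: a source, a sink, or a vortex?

At P (2.4, 2.2) the arrows spread outward. Divergence about +3, curl ≈0 — positive divergence with near-zero curl is a source.

source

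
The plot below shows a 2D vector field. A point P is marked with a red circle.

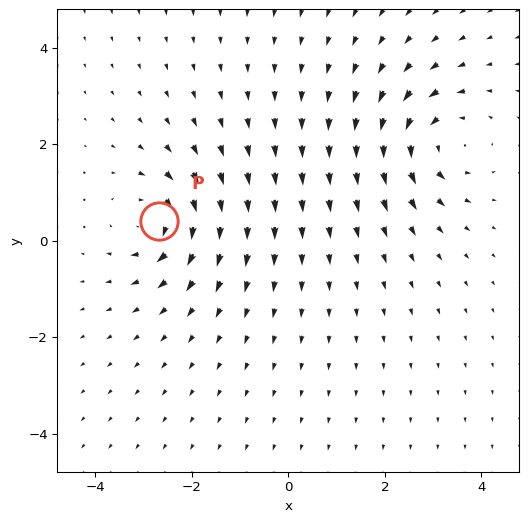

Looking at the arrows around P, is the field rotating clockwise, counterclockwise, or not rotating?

Near P at (-2.7, 0.4) the arrows circulate clockwise. The curl (z-component) there is about -5; negative curl means clockwise rotation.

clockwise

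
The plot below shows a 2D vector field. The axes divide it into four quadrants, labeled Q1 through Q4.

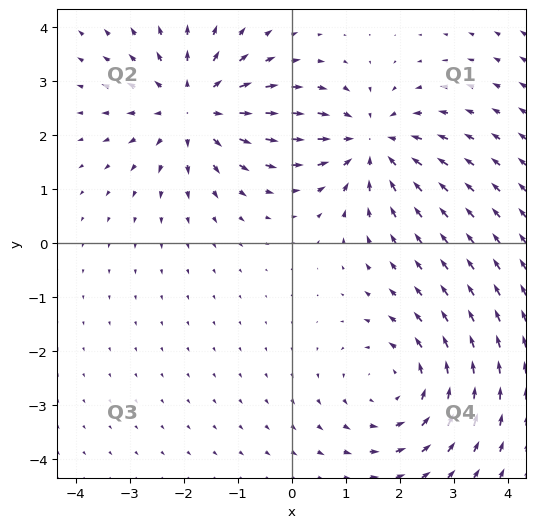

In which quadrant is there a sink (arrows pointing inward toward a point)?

Q1

The sink sits at approximately (1.5, 1.8), which lies in quadrant Q1. The divergence there is about -4, negative as expected for a sink.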